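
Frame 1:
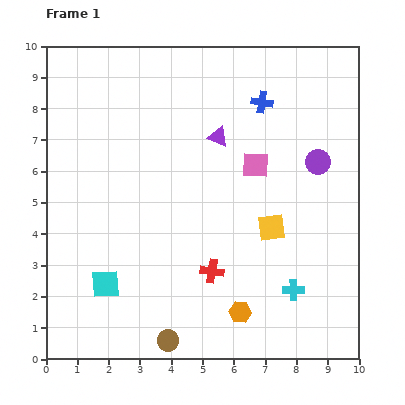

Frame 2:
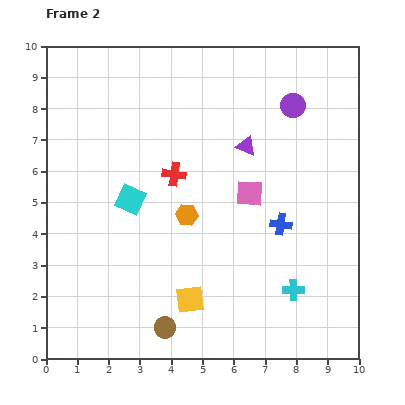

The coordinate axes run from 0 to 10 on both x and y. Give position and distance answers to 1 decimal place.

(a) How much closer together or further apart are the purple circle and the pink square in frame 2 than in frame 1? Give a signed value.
+1.1

Distance in frame 1: 2.0. Distance in frame 2: 3.1.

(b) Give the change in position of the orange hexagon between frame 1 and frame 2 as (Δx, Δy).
(-1.7, 3.1)

The orange hexagon was at (6.2, 1.5) in frame 1 and (4.5, 4.6) in frame 2.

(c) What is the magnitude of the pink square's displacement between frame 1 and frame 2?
0.9

The pink square moved from (6.7, 6.2) to (6.5, 5.3), a distance of √(0.2² + 0.9²) ≈ 0.9.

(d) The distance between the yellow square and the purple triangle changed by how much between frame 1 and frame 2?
+1.8

Distance in frame 1: 3.4. Distance in frame 2: 5.2.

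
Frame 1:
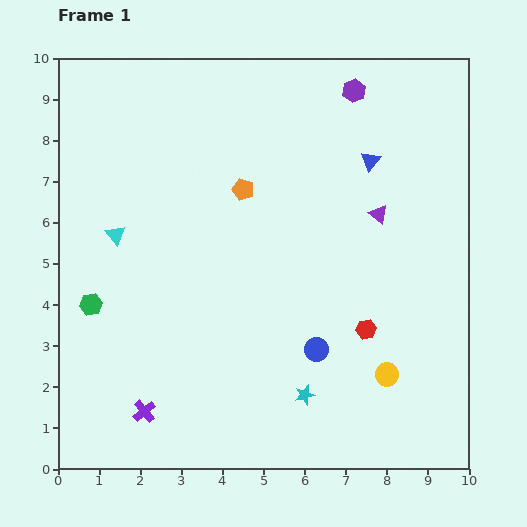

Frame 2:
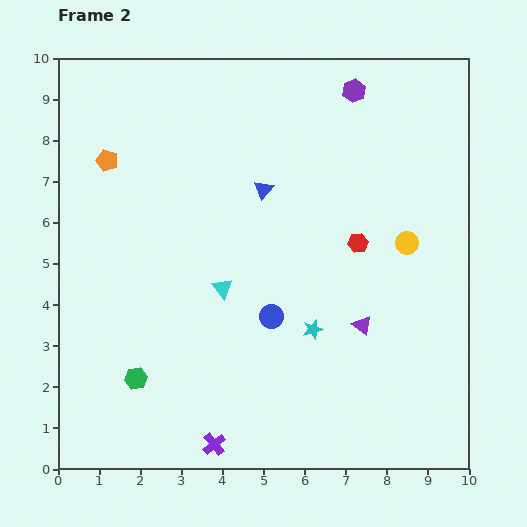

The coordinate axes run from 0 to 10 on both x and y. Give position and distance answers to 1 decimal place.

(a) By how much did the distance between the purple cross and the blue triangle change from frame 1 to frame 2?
-1.9

Distance in frame 1: 8.2. Distance in frame 2: 6.3.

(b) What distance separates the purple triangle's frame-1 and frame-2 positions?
2.7

The purple triangle moved from (7.8, 6.2) to (7.4, 3.5), a distance of √(0.4² + 2.7²) ≈ 2.7.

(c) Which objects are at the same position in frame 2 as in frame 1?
the purple hexagon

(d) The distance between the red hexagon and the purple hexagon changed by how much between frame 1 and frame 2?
-2.1

Distance in frame 1: 5.8. Distance in frame 2: 3.7.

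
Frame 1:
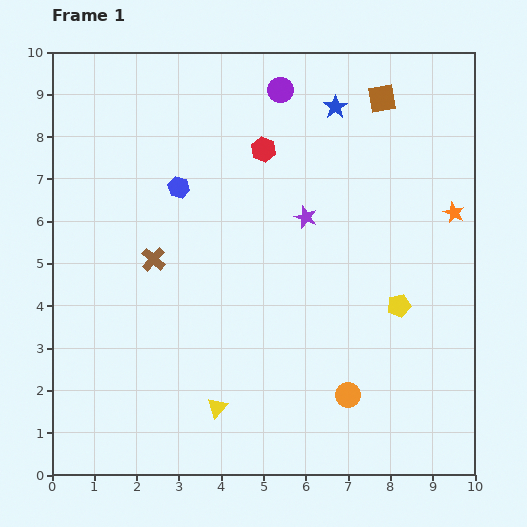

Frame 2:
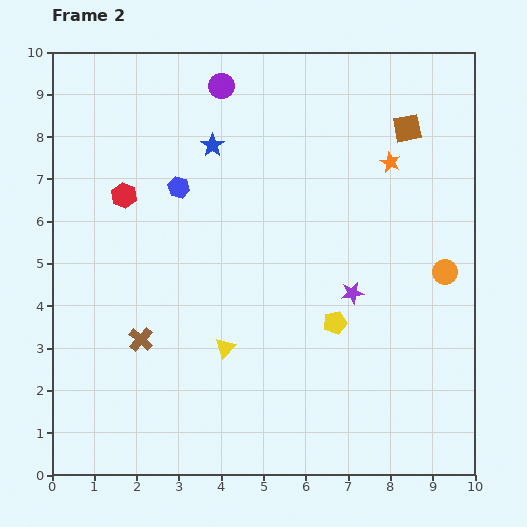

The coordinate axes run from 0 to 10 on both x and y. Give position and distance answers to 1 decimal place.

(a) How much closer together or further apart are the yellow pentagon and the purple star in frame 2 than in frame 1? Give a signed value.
-2.2

Distance in frame 1: 3.0. Distance in frame 2: 0.8.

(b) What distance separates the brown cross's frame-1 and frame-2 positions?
1.9

The brown cross moved from (2.4, 5.1) to (2.1, 3.2), a distance of √(0.3² + 1.9²) ≈ 1.9.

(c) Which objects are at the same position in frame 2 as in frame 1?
the blue hexagon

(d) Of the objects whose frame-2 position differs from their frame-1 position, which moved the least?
the brown square

(moved 0.9)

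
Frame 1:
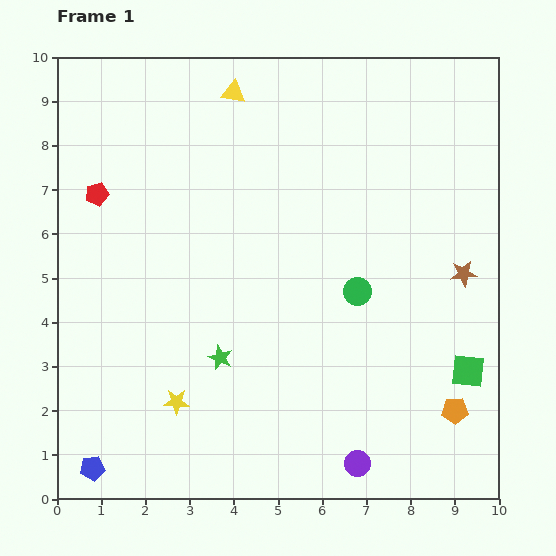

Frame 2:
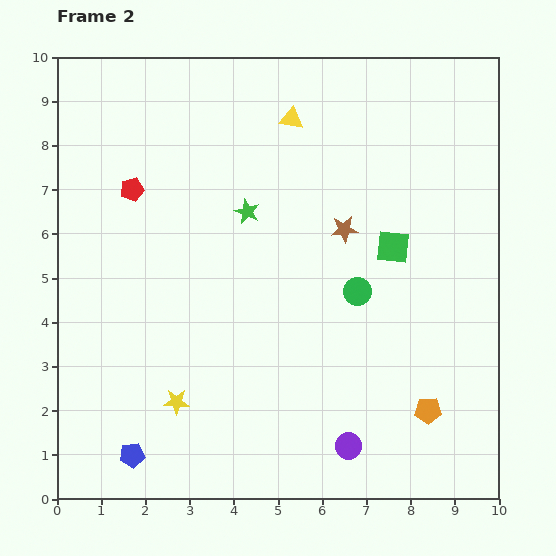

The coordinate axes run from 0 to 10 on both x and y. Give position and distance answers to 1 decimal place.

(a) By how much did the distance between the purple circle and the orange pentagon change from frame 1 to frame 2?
-0.5

Distance in frame 1: 2.5. Distance in frame 2: 2.0.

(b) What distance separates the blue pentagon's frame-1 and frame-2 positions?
0.9

The blue pentagon moved from (0.8, 0.7) to (1.7, 1.0), a distance of √(0.9² + 0.3²) ≈ 0.9.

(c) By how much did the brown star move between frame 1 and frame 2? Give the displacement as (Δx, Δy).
(-2.7, 1.0)

The brown star was at (9.2, 5.1) in frame 1 and (6.5, 6.1) in frame 2.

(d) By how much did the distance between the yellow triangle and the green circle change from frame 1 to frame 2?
-1.1

Distance in frame 1: 5.3. Distance in frame 2: 4.2.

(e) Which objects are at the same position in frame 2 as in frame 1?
the green circle, the yellow star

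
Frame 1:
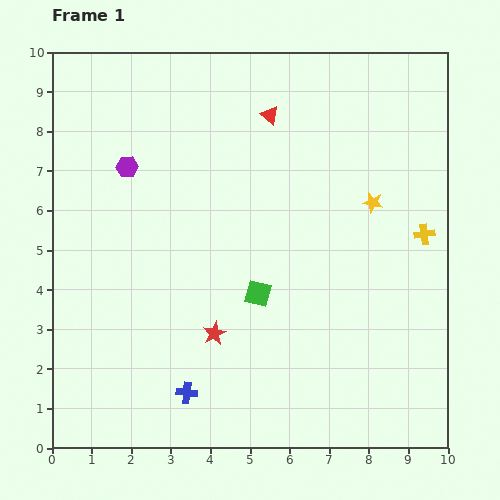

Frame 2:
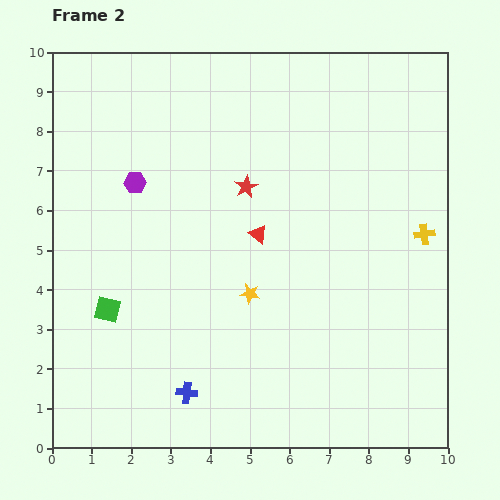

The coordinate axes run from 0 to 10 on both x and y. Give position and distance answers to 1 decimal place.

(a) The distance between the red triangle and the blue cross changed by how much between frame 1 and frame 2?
-2.9

Distance in frame 1: 7.3. Distance in frame 2: 4.4.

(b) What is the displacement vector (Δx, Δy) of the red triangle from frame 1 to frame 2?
(-0.3, -3.0)

The red triangle was at (5.5, 8.4) in frame 1 and (5.2, 5.4) in frame 2.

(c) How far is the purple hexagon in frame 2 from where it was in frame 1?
0.4

The purple hexagon moved from (1.9, 7.1) to (2.1, 6.7), a distance of √(0.2² + 0.4²) ≈ 0.4.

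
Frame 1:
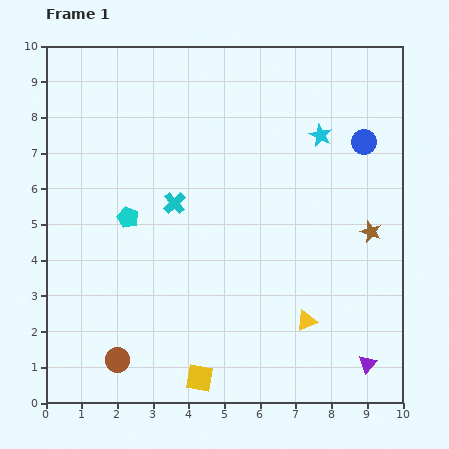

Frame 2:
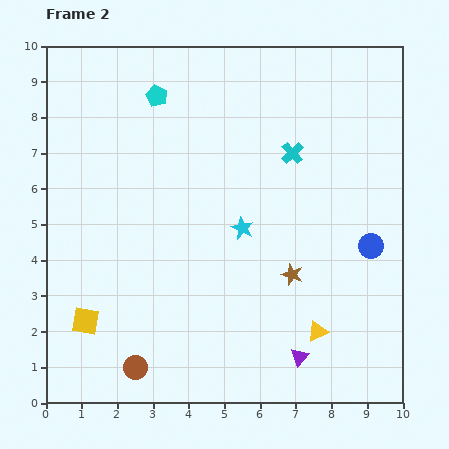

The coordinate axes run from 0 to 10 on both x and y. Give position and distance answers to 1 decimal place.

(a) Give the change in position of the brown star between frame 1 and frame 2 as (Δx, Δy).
(-2.2, -1.2)

The brown star was at (9.1, 4.8) in frame 1 and (6.9, 3.6) in frame 2.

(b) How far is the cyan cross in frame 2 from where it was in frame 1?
3.6

The cyan cross moved from (3.6, 5.6) to (6.9, 7.0), a distance of √(3.3² + 1.4²) ≈ 3.6.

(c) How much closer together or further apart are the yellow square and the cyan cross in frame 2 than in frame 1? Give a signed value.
+2.6

Distance in frame 1: 4.9. Distance in frame 2: 7.5.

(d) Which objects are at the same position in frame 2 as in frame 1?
none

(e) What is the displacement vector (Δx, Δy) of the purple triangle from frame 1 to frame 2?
(-1.9, 0.2)

The purple triangle was at (9.0, 1.1) in frame 1 and (7.1, 1.3) in frame 2.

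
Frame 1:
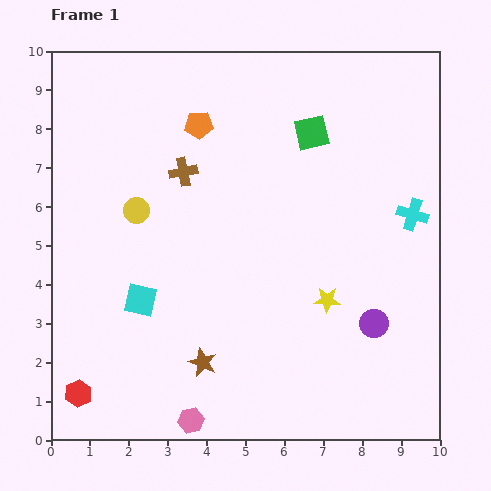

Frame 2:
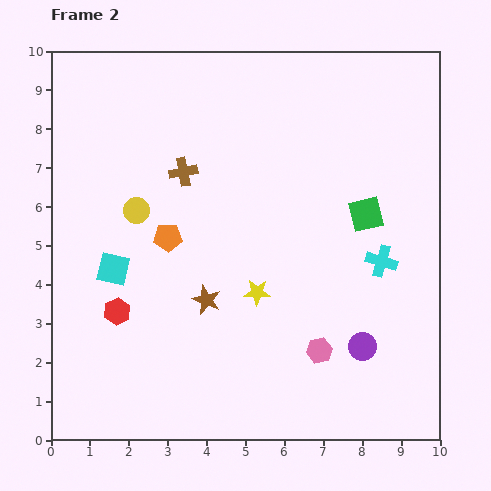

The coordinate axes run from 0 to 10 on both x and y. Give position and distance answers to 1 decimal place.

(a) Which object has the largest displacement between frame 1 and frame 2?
the pink hexagon

(moved 3.8; next 3.0)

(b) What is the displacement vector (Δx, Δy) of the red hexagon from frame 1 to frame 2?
(1.0, 2.1)

The red hexagon was at (0.7, 1.2) in frame 1 and (1.7, 3.3) in frame 2.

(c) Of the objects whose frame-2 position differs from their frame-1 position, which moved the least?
the purple circle

(moved 0.7)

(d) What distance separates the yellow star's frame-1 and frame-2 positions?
1.8

The yellow star moved from (7.1, 3.6) to (5.3, 3.8), a distance of √(1.8² + 0.2²) ≈ 1.8.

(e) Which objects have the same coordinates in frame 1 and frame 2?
the brown cross, the yellow circle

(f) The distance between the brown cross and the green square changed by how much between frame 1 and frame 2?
+1.4

Distance in frame 1: 3.4. Distance in frame 2: 4.8.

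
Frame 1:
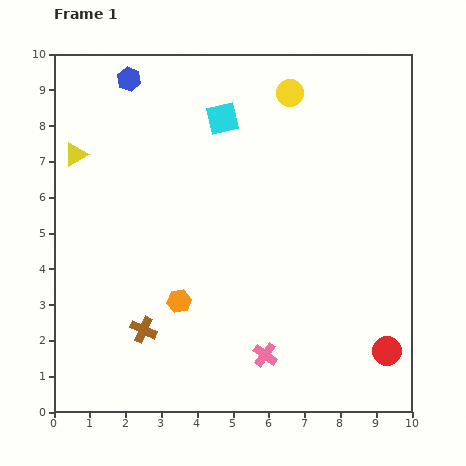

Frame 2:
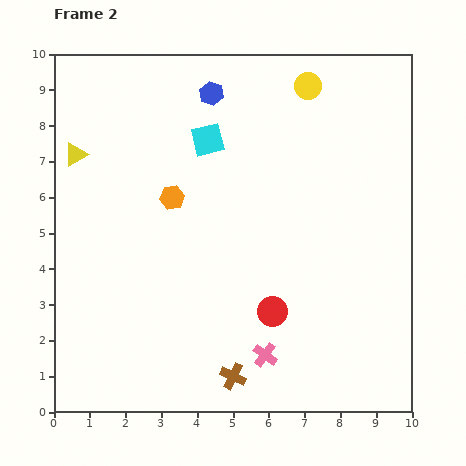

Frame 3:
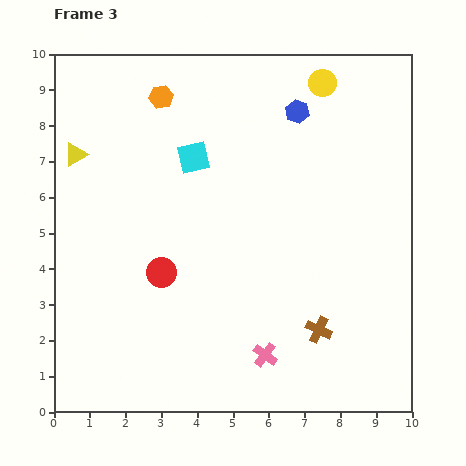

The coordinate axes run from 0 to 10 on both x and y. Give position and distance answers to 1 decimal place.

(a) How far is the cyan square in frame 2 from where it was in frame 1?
0.7

The cyan square moved from (4.7, 8.2) to (4.3, 7.6), a distance of √(0.4² + 0.6²) ≈ 0.7.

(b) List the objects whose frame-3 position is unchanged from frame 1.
the pink cross, the yellow triangle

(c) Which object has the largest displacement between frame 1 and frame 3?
the red circle

(moved 6.7; next 5.7)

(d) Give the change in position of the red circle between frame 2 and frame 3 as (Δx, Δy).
(-3.1, 1.1)

The red circle was at (6.1, 2.8) in frame 2 and (3.0, 3.9) in frame 3.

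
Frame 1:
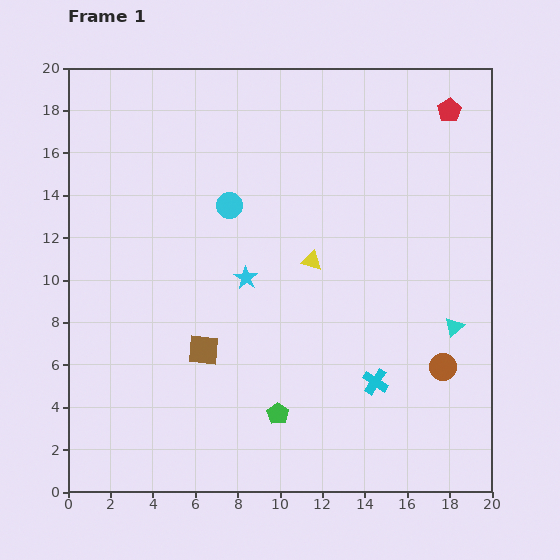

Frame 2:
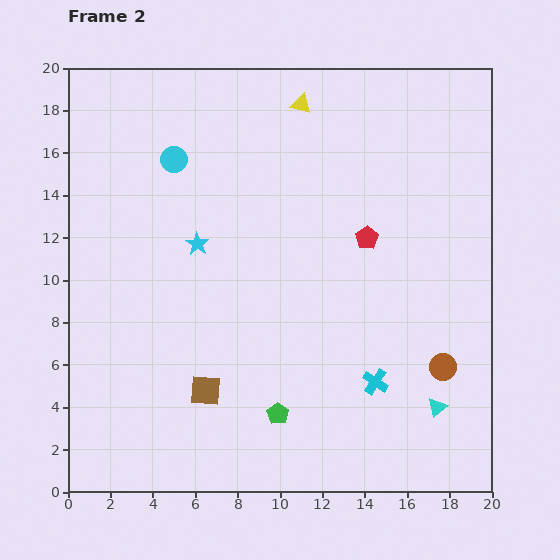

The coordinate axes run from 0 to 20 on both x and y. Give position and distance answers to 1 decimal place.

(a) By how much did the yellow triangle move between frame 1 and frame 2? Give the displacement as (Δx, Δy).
(-0.5, 7.4)

The yellow triangle was at (11.5, 10.9) in frame 1 and (11.0, 18.3) in frame 2.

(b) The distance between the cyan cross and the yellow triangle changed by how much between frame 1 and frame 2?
+7.2

Distance in frame 1: 6.4. Distance in frame 2: 13.6.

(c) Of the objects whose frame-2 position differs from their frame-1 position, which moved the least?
the brown square

(moved 1.9)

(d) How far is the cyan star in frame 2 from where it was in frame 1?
2.8

The cyan star moved from (8.4, 10.1) to (6.1, 11.7), a distance of √(2.3² + 1.6²) ≈ 2.8.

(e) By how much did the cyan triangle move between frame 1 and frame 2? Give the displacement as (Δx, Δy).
(-0.8, -3.8)

The cyan triangle was at (18.2, 7.8) in frame 1 and (17.4, 4.0) in frame 2.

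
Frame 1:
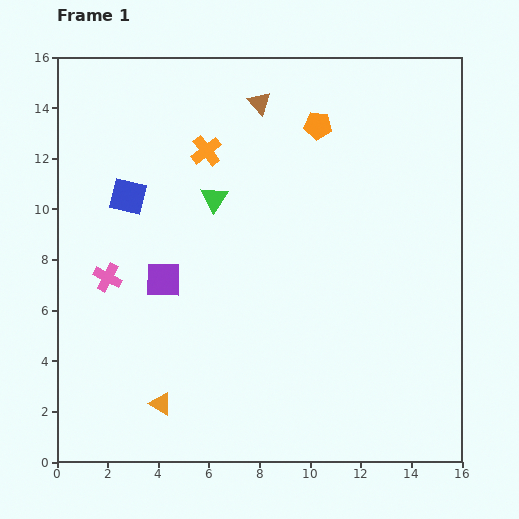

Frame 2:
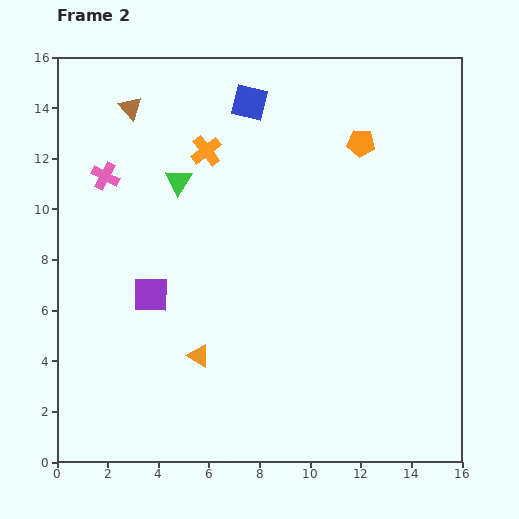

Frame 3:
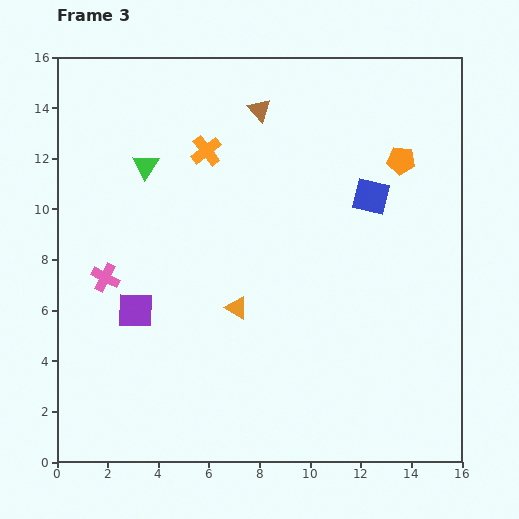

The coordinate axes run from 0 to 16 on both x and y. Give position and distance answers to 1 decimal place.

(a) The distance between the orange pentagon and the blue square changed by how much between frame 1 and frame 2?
-3.3

Distance in frame 1: 8.0. Distance in frame 2: 4.7.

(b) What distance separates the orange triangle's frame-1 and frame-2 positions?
2.4

The orange triangle moved from (4.1, 2.3) to (5.6, 4.2), a distance of √(1.5² + 1.9²) ≈ 2.4.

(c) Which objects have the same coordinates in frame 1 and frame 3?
the orange cross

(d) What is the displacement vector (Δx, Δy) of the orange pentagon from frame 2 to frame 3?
(1.6, -0.7)

The orange pentagon was at (12.0, 12.6) in frame 2 and (13.6, 11.9) in frame 3.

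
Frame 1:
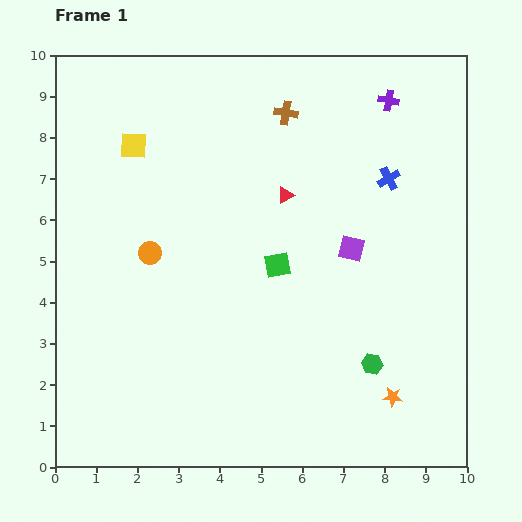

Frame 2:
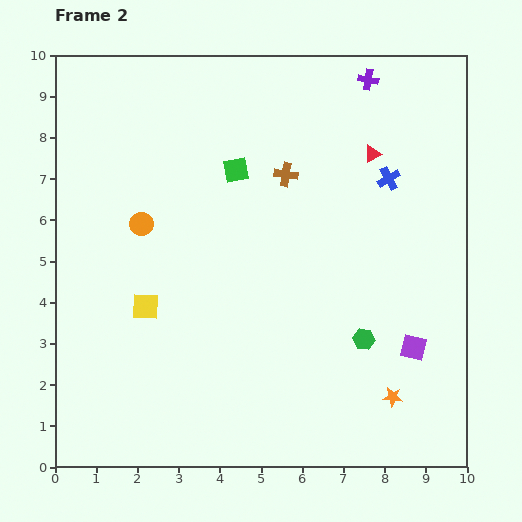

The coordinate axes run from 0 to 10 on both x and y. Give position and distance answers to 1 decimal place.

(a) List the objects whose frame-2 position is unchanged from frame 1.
the blue cross, the orange star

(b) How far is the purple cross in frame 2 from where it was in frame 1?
0.7

The purple cross moved from (8.1, 8.9) to (7.6, 9.4), a distance of √(0.5² + 0.5²) ≈ 0.7.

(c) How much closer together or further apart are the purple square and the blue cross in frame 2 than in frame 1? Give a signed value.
+2.2

Distance in frame 1: 1.9. Distance in frame 2: 4.1.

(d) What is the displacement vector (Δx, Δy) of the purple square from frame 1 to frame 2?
(1.5, -2.4)

The purple square was at (7.2, 5.3) in frame 1 and (8.7, 2.9) in frame 2.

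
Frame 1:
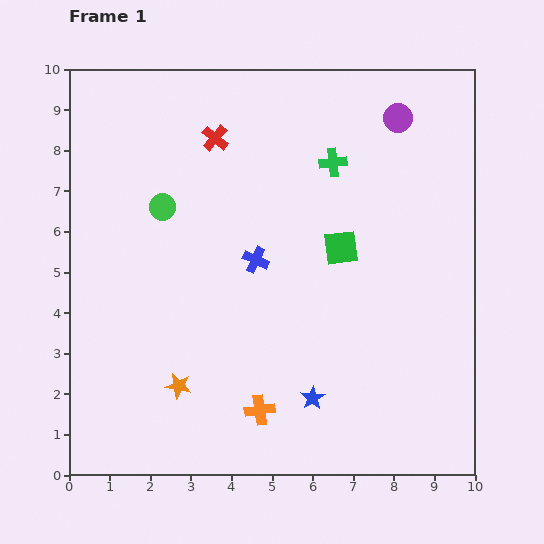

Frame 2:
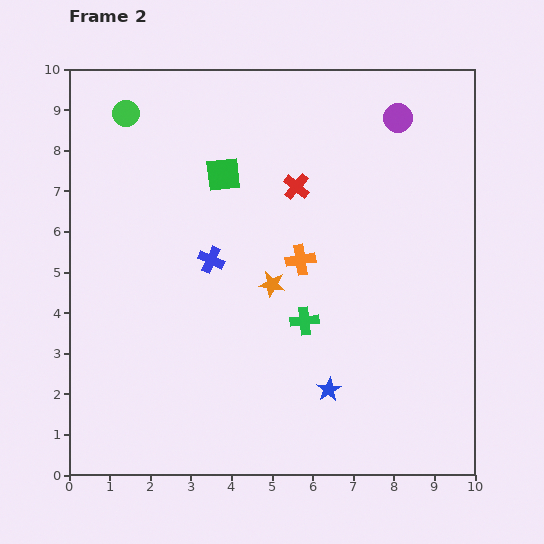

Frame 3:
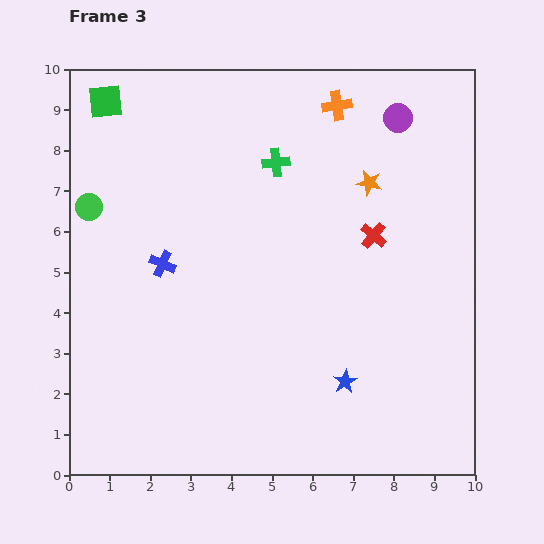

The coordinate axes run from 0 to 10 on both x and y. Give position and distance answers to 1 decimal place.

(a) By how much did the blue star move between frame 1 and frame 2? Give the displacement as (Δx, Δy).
(0.4, 0.2)

The blue star was at (6.0, 1.9) in frame 1 and (6.4, 2.1) in frame 2.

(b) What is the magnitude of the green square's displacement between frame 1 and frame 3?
6.8

The green square moved from (6.7, 5.6) to (0.9, 9.2), a distance of √(5.8² + 3.6²) ≈ 6.8.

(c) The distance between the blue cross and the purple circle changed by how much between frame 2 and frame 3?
+1.0

Distance in frame 2: 5.8. Distance in frame 3: 6.8.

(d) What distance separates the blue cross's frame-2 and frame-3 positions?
1.2

The blue cross moved from (3.5, 5.3) to (2.3, 5.2), a distance of √(1.2² + 0.1²) ≈ 1.2.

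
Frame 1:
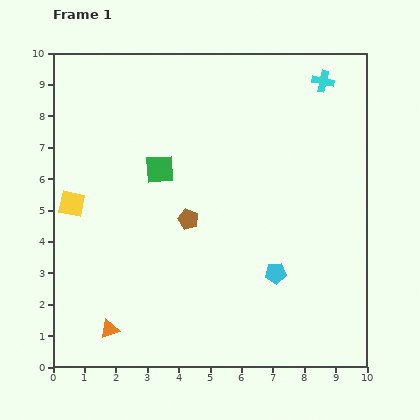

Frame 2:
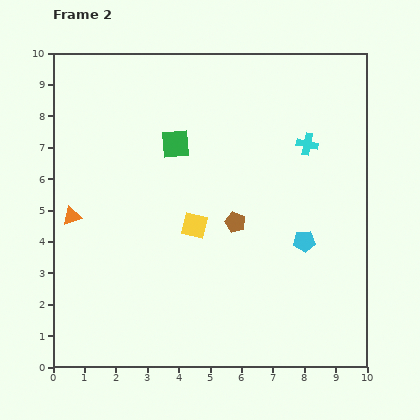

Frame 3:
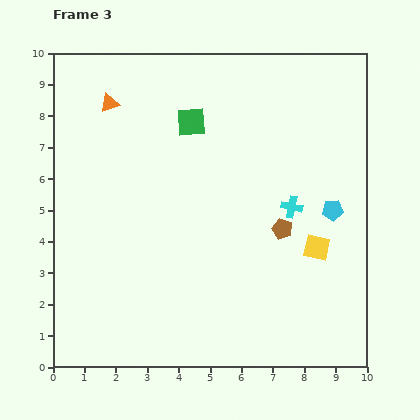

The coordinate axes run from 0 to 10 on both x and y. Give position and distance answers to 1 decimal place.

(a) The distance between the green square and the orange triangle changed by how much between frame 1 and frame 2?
-1.3

Distance in frame 1: 5.3. Distance in frame 2: 4.0.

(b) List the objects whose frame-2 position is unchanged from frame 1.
none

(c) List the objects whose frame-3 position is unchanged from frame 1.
none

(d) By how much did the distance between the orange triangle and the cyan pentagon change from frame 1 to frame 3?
+2.3

Distance in frame 1: 5.6. Distance in frame 3: 7.9.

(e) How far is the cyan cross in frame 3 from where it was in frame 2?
2.1

The cyan cross moved from (8.1, 7.1) to (7.6, 5.1), a distance of √(0.5² + 2.0²) ≈ 2.1.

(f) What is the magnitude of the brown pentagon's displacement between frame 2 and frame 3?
1.5

The brown pentagon moved from (5.8, 4.6) to (7.3, 4.4), a distance of √(1.5² + 0.2²) ≈ 1.5.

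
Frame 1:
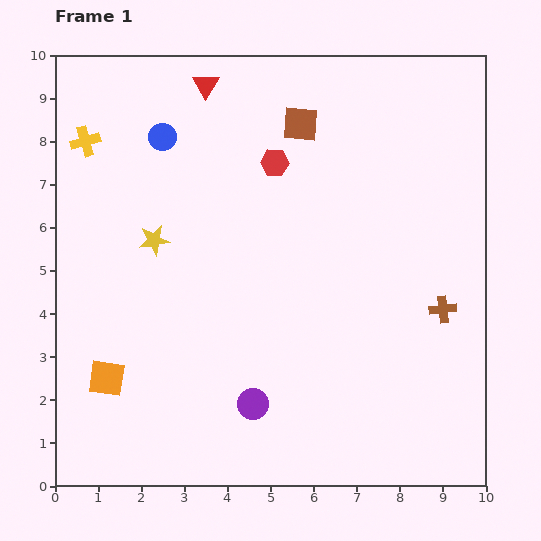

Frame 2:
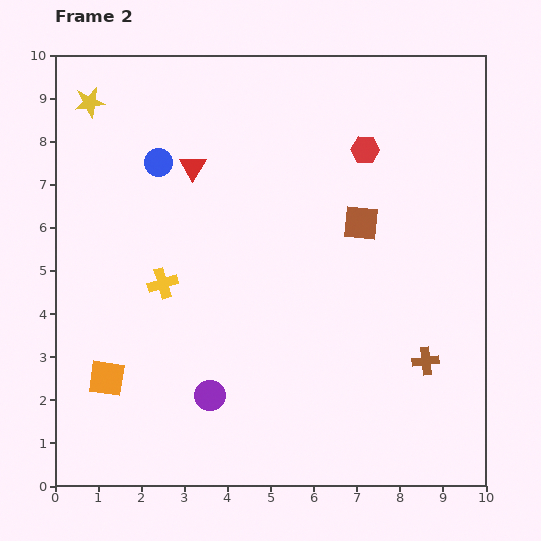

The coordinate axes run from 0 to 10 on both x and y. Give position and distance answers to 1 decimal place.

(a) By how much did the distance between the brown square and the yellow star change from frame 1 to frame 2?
+2.6

Distance in frame 1: 4.3. Distance in frame 2: 6.9.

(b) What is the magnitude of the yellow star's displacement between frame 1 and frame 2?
3.5

The yellow star moved from (2.3, 5.7) to (0.8, 8.9), a distance of √(1.5² + 3.2²) ≈ 3.5.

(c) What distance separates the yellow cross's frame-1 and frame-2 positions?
3.8

The yellow cross moved from (0.7, 8.0) to (2.5, 4.7), a distance of √(1.8² + 3.3²) ≈ 3.8.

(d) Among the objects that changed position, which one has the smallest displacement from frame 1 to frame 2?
the blue circle

(moved 0.6)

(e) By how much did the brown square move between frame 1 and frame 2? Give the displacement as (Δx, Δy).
(1.4, -2.3)

The brown square was at (5.7, 8.4) in frame 1 and (7.1, 6.1) in frame 2.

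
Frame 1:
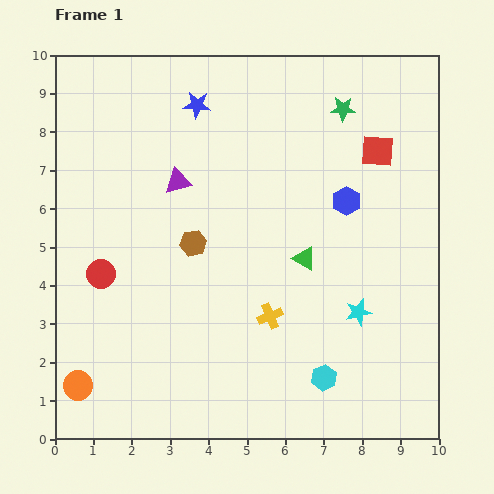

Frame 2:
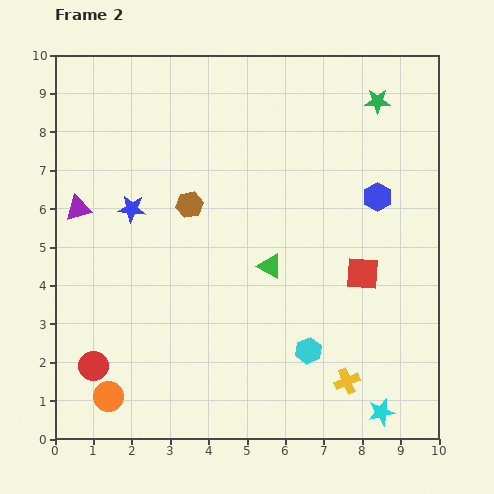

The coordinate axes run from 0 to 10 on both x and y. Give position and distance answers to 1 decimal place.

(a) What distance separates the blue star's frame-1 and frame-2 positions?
3.2

The blue star moved from (3.7, 8.7) to (2.0, 6.0), a distance of √(1.7² + 2.7²) ≈ 3.2.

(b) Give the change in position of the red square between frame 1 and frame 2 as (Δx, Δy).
(-0.4, -3.2)

The red square was at (8.4, 7.5) in frame 1 and (8.0, 4.3) in frame 2.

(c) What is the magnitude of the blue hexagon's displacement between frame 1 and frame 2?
0.8

The blue hexagon moved from (7.6, 6.2) to (8.4, 6.3), a distance of √(0.8² + 0.1²) ≈ 0.8.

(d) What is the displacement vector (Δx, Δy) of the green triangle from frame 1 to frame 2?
(-0.9, -0.2)

The green triangle was at (6.5, 4.7) in frame 1 and (5.6, 4.5) in frame 2.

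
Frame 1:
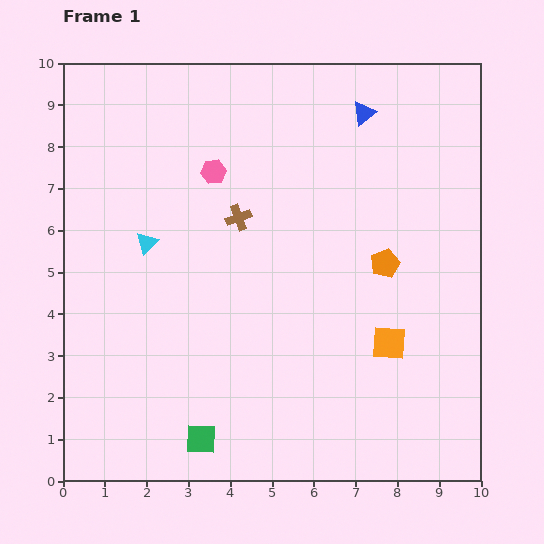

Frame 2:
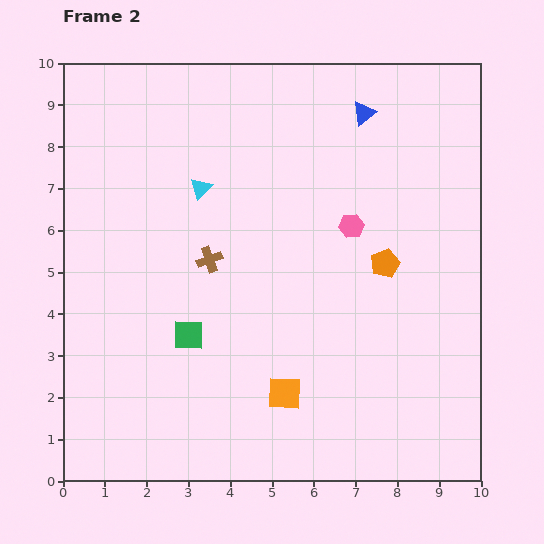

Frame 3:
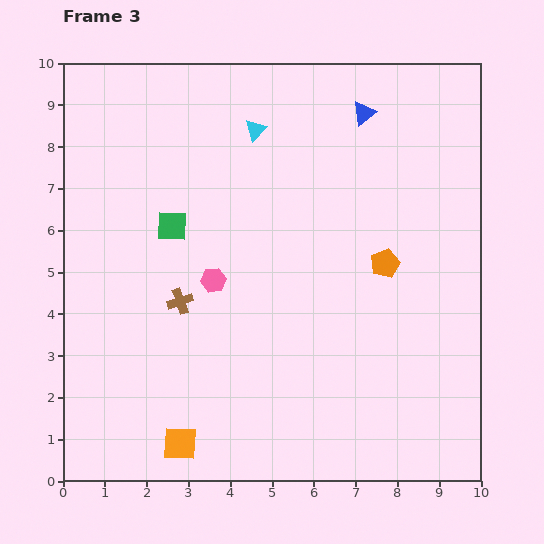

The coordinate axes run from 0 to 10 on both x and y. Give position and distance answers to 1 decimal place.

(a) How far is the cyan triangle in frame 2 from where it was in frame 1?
1.8

The cyan triangle moved from (2.0, 5.7) to (3.3, 7.0), a distance of √(1.3² + 1.3²) ≈ 1.8.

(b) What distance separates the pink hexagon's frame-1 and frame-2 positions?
3.5

The pink hexagon moved from (3.6, 7.4) to (6.9, 6.1), a distance of √(3.3² + 1.3²) ≈ 3.5.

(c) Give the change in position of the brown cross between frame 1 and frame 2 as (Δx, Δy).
(-0.7, -1.0)

The brown cross was at (4.2, 6.3) in frame 1 and (3.5, 5.3) in frame 2.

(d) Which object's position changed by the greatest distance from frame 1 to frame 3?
the orange square

(moved 5.5; next 5.1)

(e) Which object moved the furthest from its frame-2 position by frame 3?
the pink hexagon

(moved 3.5; next 2.8)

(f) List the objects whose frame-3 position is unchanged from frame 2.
the blue triangle, the orange pentagon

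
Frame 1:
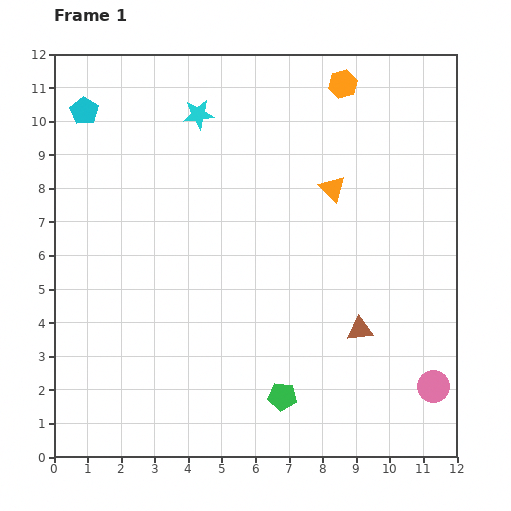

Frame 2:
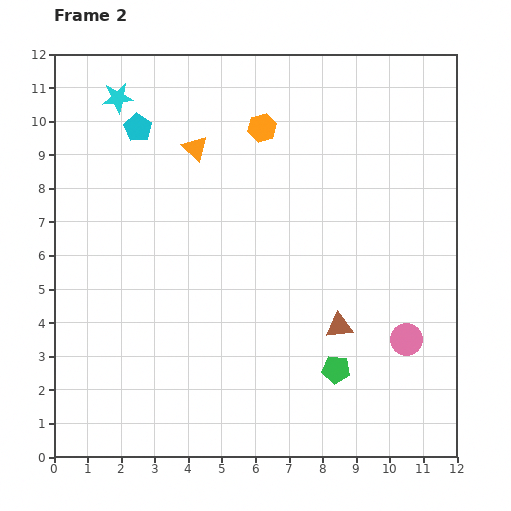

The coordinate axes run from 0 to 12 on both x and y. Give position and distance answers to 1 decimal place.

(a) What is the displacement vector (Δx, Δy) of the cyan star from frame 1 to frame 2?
(-2.4, 0.5)

The cyan star was at (4.3, 10.2) in frame 1 and (1.9, 10.7) in frame 2.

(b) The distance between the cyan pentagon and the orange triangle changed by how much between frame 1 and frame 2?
-5.9

Distance in frame 1: 7.7. Distance in frame 2: 1.8.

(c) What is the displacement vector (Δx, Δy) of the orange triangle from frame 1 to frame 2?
(-4.1, 1.2)

The orange triangle was at (8.3, 8.0) in frame 1 and (4.2, 9.2) in frame 2.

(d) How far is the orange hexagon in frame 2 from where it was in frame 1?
2.7

The orange hexagon moved from (8.6, 11.1) to (6.2, 9.8), a distance of √(2.4² + 1.3²) ≈ 2.7.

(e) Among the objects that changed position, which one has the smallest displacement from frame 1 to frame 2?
the brown triangle

(moved 0.6)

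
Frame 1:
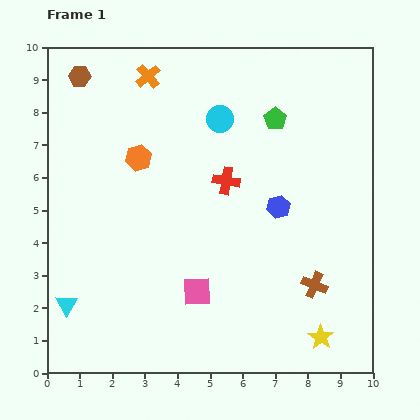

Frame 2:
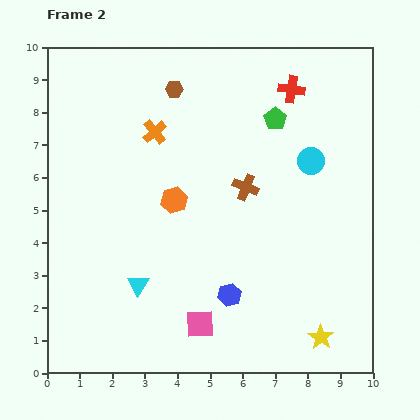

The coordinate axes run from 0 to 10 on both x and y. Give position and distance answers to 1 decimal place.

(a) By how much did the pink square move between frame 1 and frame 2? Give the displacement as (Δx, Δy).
(0.1, -1.0)

The pink square was at (4.6, 2.5) in frame 1 and (4.7, 1.5) in frame 2.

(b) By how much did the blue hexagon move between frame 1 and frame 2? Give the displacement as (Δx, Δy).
(-1.5, -2.7)

The blue hexagon was at (7.1, 5.1) in frame 1 and (5.6, 2.4) in frame 2.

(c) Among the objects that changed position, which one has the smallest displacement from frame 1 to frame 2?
the pink square

(moved 1.0)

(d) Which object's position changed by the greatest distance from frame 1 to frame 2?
the brown cross

(moved 3.7; next 3.4)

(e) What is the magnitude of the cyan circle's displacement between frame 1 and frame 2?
3.1

The cyan circle moved from (5.3, 7.8) to (8.1, 6.5), a distance of √(2.8² + 1.3²) ≈ 3.1.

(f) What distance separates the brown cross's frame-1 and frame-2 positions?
3.7

The brown cross moved from (8.2, 2.7) to (6.1, 5.7), a distance of √(2.1² + 3.0²) ≈ 3.7.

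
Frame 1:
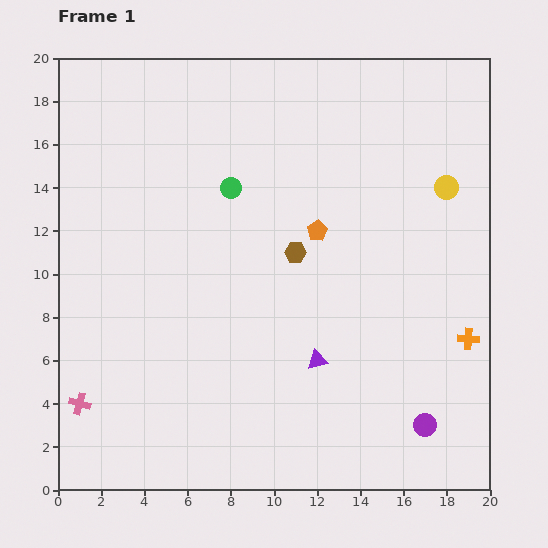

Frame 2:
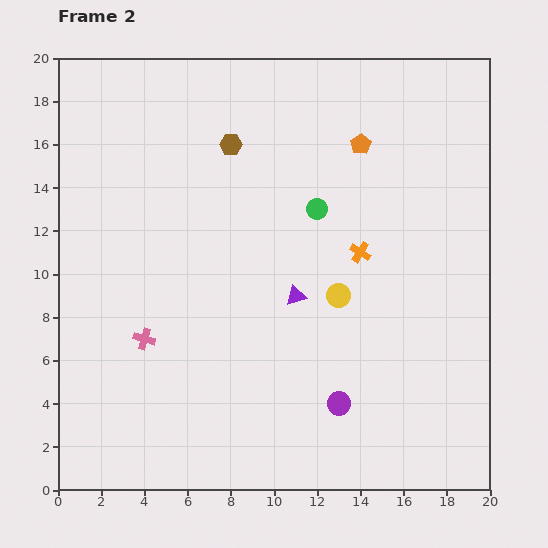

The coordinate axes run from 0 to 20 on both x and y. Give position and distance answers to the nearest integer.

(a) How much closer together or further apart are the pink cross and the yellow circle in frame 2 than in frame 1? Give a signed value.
-11

Distance in frame 1: 20. Distance in frame 2: 9.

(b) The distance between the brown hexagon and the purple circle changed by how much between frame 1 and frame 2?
+3

Distance in frame 1: 10. Distance in frame 2: 13.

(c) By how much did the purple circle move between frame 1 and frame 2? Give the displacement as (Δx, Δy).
(-4, 1)

The purple circle was at (17, 3) in frame 1 and (13, 4) in frame 2.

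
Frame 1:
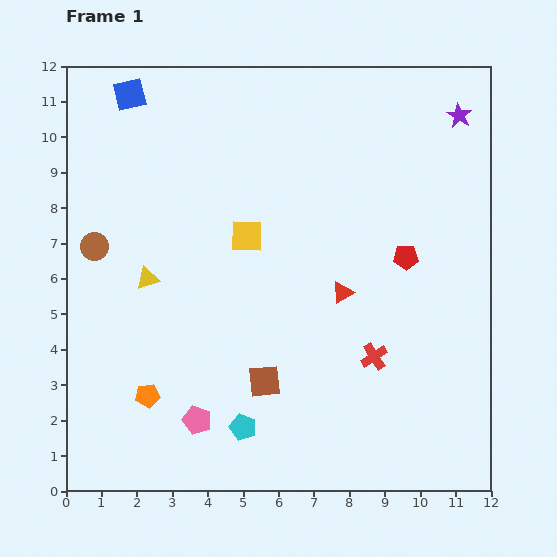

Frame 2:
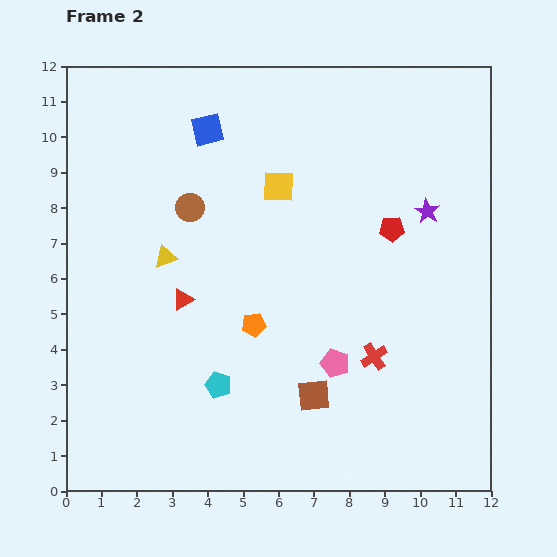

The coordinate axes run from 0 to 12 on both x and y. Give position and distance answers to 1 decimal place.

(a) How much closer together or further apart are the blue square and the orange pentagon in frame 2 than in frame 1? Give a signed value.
-2.8

Distance in frame 1: 8.5. Distance in frame 2: 5.7.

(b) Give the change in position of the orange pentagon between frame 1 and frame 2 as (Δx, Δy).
(3.0, 2.0)

The orange pentagon was at (2.3, 2.7) in frame 1 and (5.3, 4.7) in frame 2.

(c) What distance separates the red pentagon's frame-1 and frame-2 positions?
0.9

The red pentagon moved from (9.6, 6.6) to (9.2, 7.4), a distance of √(0.4² + 0.8²) ≈ 0.9.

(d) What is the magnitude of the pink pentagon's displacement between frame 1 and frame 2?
4.2

The pink pentagon moved from (3.7, 2.0) to (7.6, 3.6), a distance of √(3.9² + 1.6²) ≈ 4.2.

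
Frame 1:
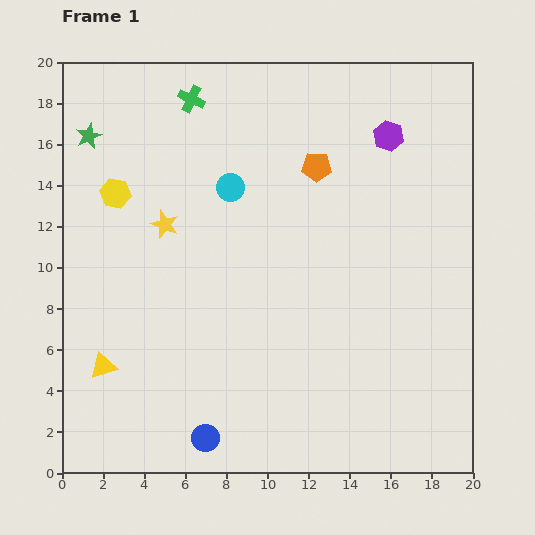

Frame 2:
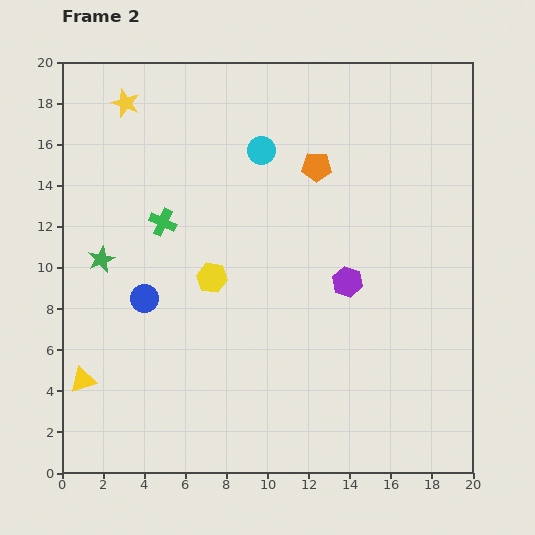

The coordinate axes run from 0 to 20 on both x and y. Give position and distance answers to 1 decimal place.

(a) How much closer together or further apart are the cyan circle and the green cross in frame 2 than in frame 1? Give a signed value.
+1.2

Distance in frame 1: 4.7. Distance in frame 2: 5.9.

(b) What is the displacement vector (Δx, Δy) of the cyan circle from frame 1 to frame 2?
(1.5, 1.8)

The cyan circle was at (8.2, 13.9) in frame 1 and (9.7, 15.7) in frame 2.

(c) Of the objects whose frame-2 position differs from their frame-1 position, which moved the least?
the yellow triangle

(moved 1.2)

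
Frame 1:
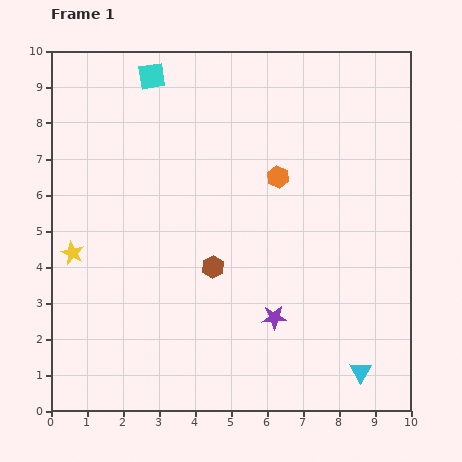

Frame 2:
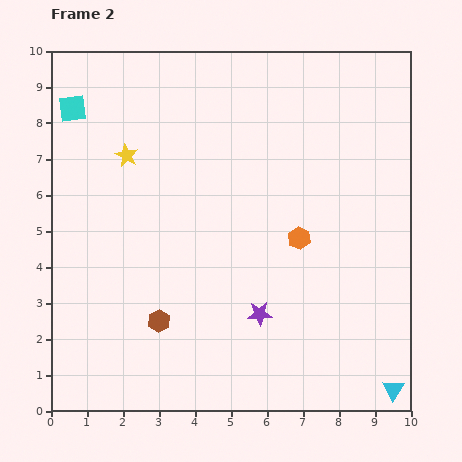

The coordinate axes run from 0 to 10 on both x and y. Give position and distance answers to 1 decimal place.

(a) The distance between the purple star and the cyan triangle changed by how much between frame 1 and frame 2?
+1.5

Distance in frame 1: 2.8. Distance in frame 2: 4.3.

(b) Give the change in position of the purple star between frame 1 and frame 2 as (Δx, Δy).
(-0.4, 0.1)

The purple star was at (6.2, 2.6) in frame 1 and (5.8, 2.7) in frame 2.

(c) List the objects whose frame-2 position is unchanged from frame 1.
none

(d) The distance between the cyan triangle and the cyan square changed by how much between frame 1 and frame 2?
+1.8

Distance in frame 1: 10.0. Distance in frame 2: 11.8.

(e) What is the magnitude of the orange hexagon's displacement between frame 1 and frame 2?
1.8

The orange hexagon moved from (6.3, 6.5) to (6.9, 4.8), a distance of √(0.6² + 1.7²) ≈ 1.8.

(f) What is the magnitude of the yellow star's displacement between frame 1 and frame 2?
3.1

The yellow star moved from (0.6, 4.4) to (2.1, 7.1), a distance of √(1.5² + 2.7²) ≈ 3.1.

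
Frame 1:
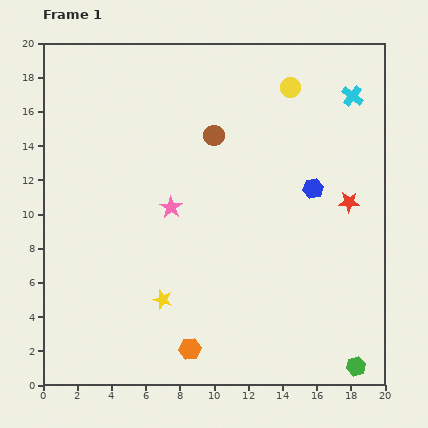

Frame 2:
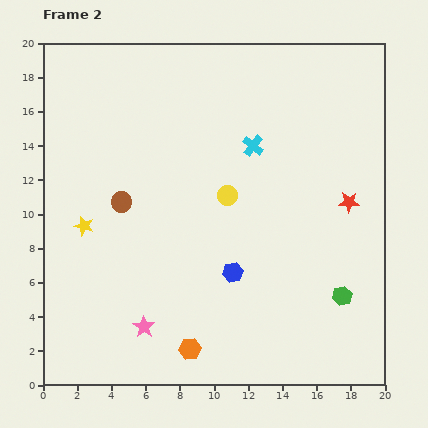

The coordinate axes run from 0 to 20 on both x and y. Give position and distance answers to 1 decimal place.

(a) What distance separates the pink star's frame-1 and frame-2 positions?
7.2

The pink star moved from (7.5, 10.4) to (5.9, 3.4), a distance of √(1.6² + 7.0²) ≈ 7.2.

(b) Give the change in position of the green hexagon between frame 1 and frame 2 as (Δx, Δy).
(-0.8, 4.1)

The green hexagon was at (18.3, 1.1) in frame 1 and (17.5, 5.2) in frame 2.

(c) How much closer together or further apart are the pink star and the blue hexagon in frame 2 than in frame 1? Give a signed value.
-2.3

Distance in frame 1: 8.4. Distance in frame 2: 6.1.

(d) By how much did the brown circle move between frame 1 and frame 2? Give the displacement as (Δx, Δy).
(-5.4, -3.9)

The brown circle was at (10.0, 14.6) in frame 1 and (4.6, 10.7) in frame 2.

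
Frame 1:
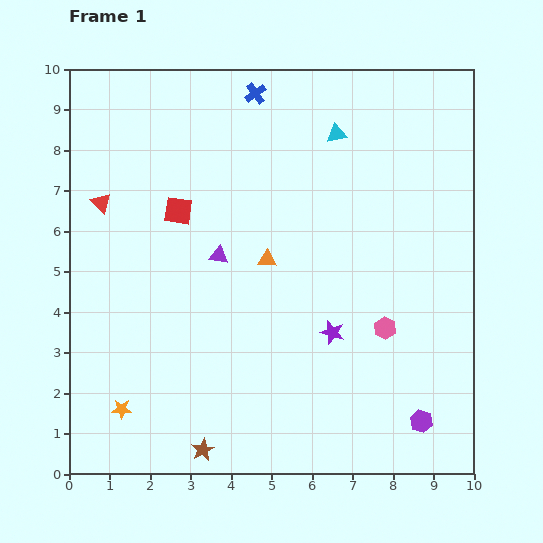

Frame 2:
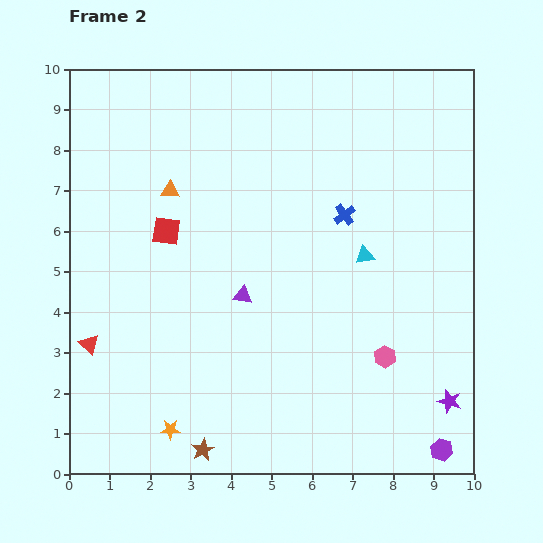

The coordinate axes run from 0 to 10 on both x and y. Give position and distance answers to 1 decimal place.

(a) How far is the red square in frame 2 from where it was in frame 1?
0.6

The red square moved from (2.7, 6.5) to (2.4, 6.0), a distance of √(0.3² + 0.5²) ≈ 0.6.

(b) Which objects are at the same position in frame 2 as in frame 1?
the brown star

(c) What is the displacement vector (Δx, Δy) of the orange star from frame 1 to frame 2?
(1.2, -0.5)

The orange star was at (1.3, 1.6) in frame 1 and (2.5, 1.1) in frame 2.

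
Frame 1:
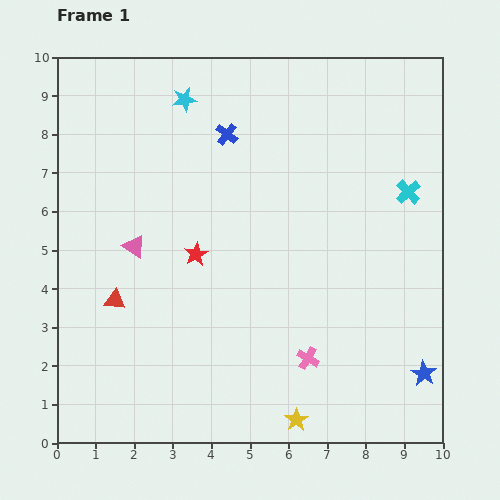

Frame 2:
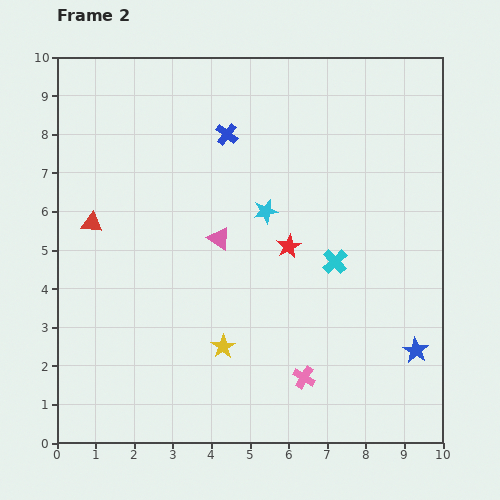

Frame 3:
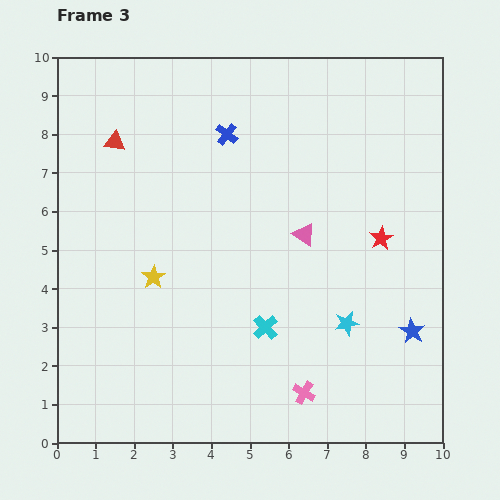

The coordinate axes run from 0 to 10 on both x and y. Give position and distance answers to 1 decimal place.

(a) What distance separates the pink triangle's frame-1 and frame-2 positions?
2.2

The pink triangle moved from (2.0, 5.1) to (4.2, 5.3), a distance of √(2.2² + 0.2²) ≈ 2.2.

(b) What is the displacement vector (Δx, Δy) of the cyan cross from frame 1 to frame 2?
(-1.9, -1.8)

The cyan cross was at (9.1, 6.5) in frame 1 and (7.2, 4.7) in frame 2.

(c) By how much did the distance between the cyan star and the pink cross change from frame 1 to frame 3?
-5.3

Distance in frame 1: 7.4. Distance in frame 3: 2.1.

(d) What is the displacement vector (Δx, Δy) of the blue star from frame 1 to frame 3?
(-0.3, 1.1)

The blue star was at (9.5, 1.8) in frame 1 and (9.2, 2.9) in frame 3.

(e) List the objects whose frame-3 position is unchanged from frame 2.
the blue cross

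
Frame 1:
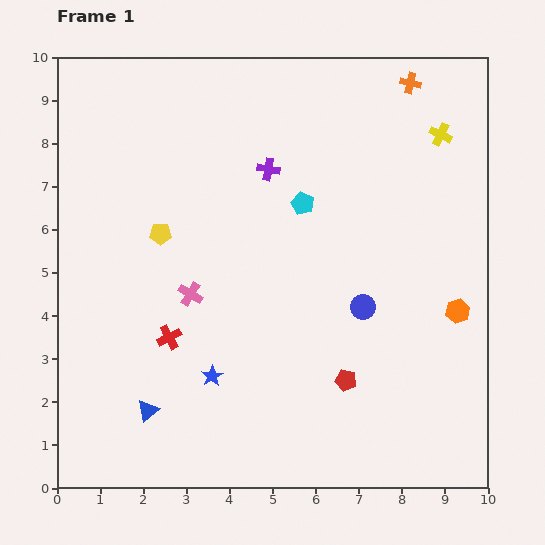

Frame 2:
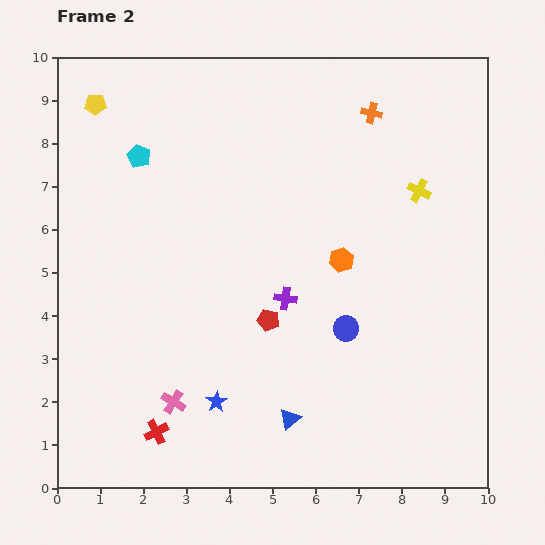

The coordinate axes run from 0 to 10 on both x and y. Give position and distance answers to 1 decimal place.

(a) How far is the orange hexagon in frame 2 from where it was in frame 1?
3.0

The orange hexagon moved from (9.3, 4.1) to (6.6, 5.3), a distance of √(2.7² + 1.2²) ≈ 3.0.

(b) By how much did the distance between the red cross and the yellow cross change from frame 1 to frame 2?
+0.4

Distance in frame 1: 7.9. Distance in frame 2: 8.3.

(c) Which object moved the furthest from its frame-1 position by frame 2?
the cyan pentagon

(moved 4.0; next 3.4)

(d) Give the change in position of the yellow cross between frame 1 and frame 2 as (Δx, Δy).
(-0.5, -1.3)

The yellow cross was at (8.9, 8.2) in frame 1 and (8.4, 6.9) in frame 2.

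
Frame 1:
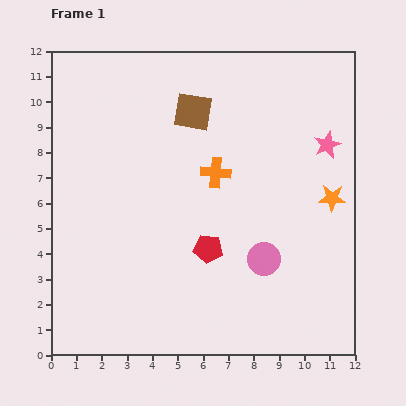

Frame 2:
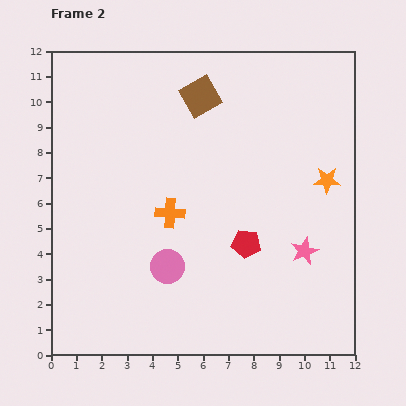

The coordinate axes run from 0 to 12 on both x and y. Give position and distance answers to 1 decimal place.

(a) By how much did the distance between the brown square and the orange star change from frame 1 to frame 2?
-0.5

Distance in frame 1: 6.5. Distance in frame 2: 6.0.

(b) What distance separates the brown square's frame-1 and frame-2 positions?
0.7

The brown square moved from (5.6, 9.6) to (5.9, 10.2), a distance of √(0.3² + 0.6²) ≈ 0.7.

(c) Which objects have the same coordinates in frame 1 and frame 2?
none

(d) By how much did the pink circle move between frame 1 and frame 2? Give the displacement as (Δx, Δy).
(-3.8, -0.3)

The pink circle was at (8.4, 3.8) in frame 1 and (4.6, 3.5) in frame 2.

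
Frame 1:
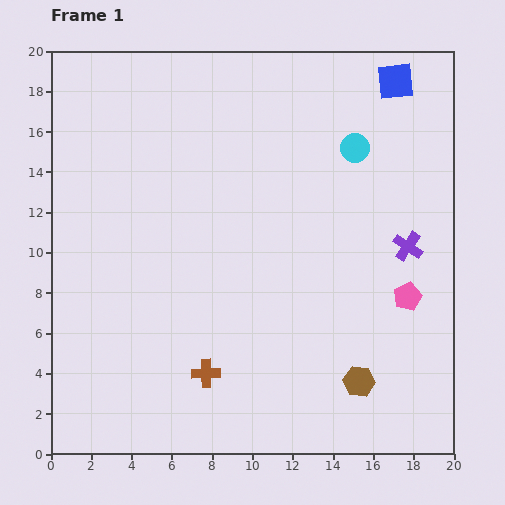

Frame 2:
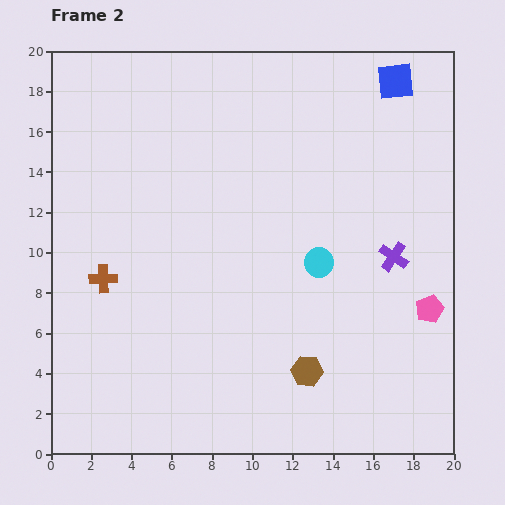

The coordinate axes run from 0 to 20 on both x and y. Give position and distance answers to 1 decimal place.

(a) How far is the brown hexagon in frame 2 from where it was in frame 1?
2.6

The brown hexagon moved from (15.3, 3.6) to (12.7, 4.1), a distance of √(2.6² + 0.5²) ≈ 2.6.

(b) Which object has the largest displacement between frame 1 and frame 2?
the brown cross

(moved 6.9; next 6.0)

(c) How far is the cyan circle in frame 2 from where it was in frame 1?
6.0

The cyan circle moved from (15.1, 15.2) to (13.3, 9.5), a distance of √(1.8² + 5.7²) ≈ 6.0.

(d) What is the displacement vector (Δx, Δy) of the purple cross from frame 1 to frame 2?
(-0.7, -0.5)

The purple cross was at (17.7, 10.3) in frame 1 and (17.0, 9.8) in frame 2.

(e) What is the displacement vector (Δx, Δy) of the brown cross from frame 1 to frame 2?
(-5.1, 4.7)

The brown cross was at (7.7, 4.0) in frame 1 and (2.6, 8.7) in frame 2.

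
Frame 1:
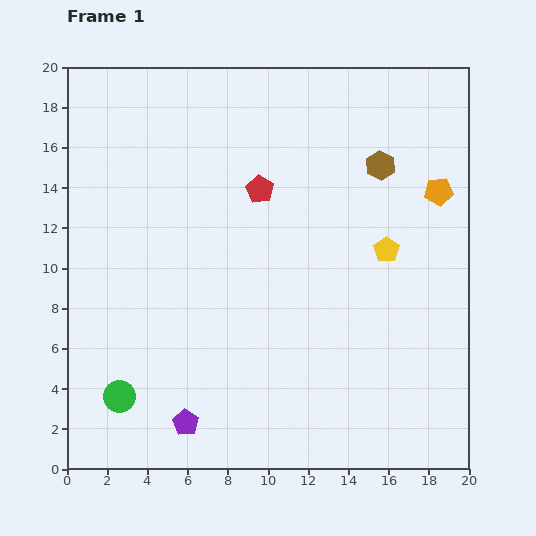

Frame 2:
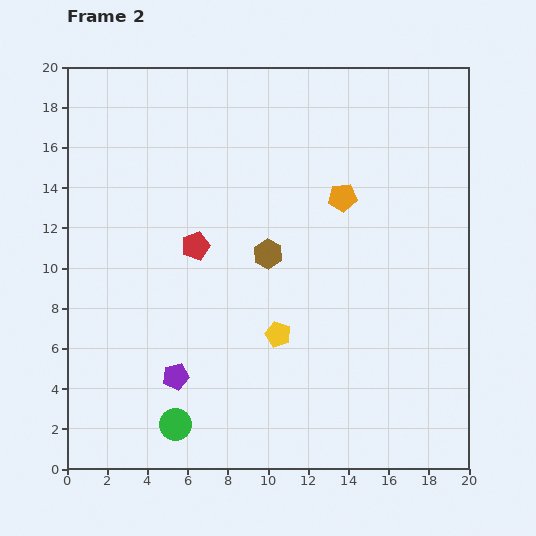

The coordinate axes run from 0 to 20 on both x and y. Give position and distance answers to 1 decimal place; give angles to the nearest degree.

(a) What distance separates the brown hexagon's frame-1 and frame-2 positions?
7.1

The brown hexagon moved from (15.6, 15.1) to (10.0, 10.7), a distance of √(5.6² + 4.4²) ≈ 7.1.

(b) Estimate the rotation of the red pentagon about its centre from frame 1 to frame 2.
22° clockwise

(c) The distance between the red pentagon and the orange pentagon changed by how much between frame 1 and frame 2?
-1.2

Distance in frame 1: 8.9. Distance in frame 2: 7.7.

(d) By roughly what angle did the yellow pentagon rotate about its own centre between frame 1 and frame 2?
17° counter-clockwise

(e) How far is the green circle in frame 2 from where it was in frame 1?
3.1

The green circle moved from (2.6, 3.6) to (5.4, 2.2), a distance of √(2.8² + 1.4²) ≈ 3.1.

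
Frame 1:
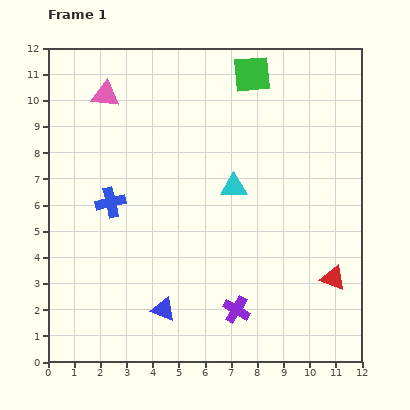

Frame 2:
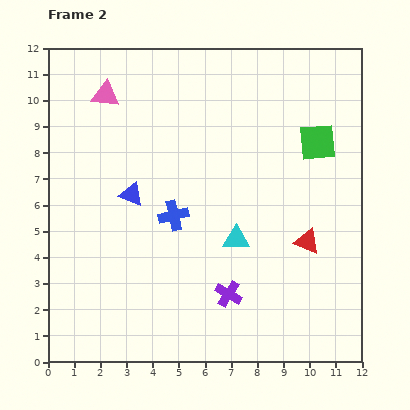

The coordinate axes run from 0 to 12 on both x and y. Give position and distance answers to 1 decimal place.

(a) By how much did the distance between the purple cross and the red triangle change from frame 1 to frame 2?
-0.3

Distance in frame 1: 3.9. Distance in frame 2: 3.6.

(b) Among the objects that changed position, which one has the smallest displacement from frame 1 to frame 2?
the purple cross

(moved 0.7)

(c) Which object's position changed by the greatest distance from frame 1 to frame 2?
the blue triangle

(moved 4.6; next 3.6)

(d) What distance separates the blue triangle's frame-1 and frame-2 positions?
4.6

The blue triangle moved from (4.4, 2.0) to (3.2, 6.4), a distance of √(1.2² + 4.4²) ≈ 4.6.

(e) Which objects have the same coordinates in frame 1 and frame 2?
the pink triangle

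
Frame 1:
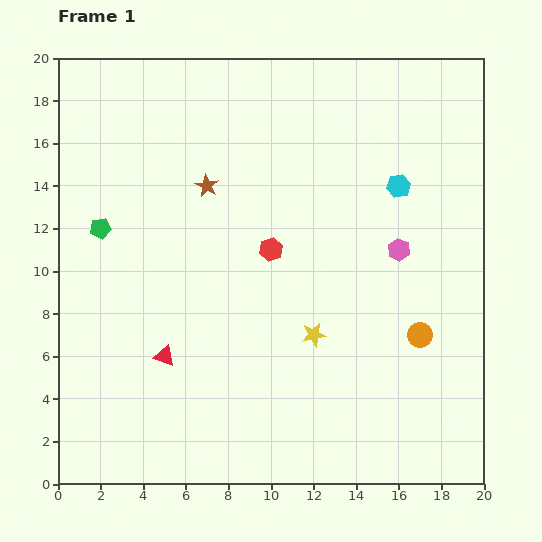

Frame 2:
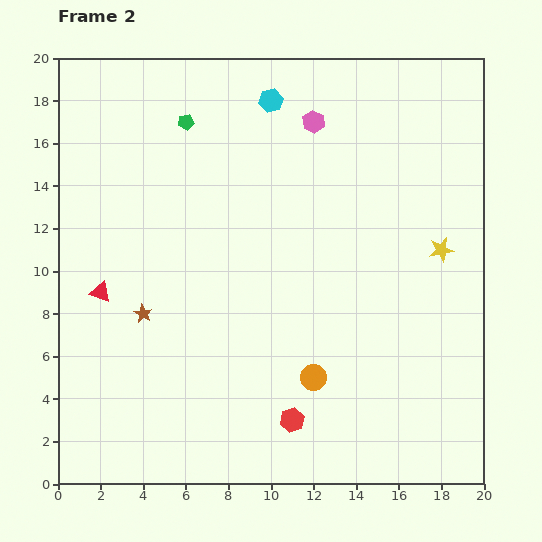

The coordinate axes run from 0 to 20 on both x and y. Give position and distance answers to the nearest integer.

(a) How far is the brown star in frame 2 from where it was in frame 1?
7

The brown star moved from (7, 14) to (4, 8), a distance of √(3² + 6²) ≈ 7.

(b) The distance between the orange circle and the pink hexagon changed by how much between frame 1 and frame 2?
+8

Distance in frame 1: 4. Distance in frame 2: 12.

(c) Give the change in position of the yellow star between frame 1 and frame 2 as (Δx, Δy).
(6, 4)

The yellow star was at (12, 7) in frame 1 and (18, 11) in frame 2.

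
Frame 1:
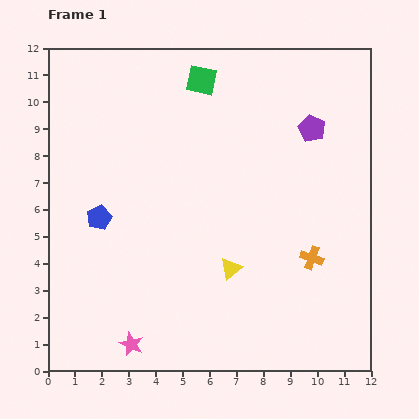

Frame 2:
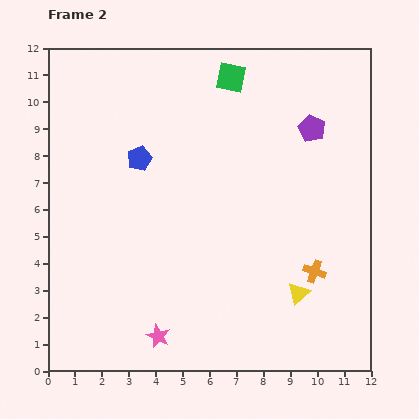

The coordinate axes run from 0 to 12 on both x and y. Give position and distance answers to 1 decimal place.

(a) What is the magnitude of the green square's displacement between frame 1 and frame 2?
1.1

The green square moved from (5.7, 10.8) to (6.8, 10.9), a distance of √(1.1² + 0.1²) ≈ 1.1.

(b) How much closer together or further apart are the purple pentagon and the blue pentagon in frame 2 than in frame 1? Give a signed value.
-2.1

Distance in frame 1: 8.6. Distance in frame 2: 6.5.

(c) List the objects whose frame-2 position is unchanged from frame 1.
the purple pentagon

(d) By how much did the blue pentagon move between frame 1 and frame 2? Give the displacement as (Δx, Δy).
(1.5, 2.2)

The blue pentagon was at (1.9, 5.7) in frame 1 and (3.4, 7.9) in frame 2.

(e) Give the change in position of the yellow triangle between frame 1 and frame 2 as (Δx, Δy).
(2.5, -0.9)

The yellow triangle was at (6.8, 3.8) in frame 1 and (9.3, 2.9) in frame 2.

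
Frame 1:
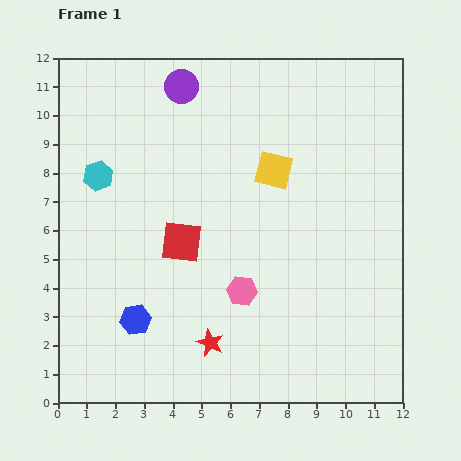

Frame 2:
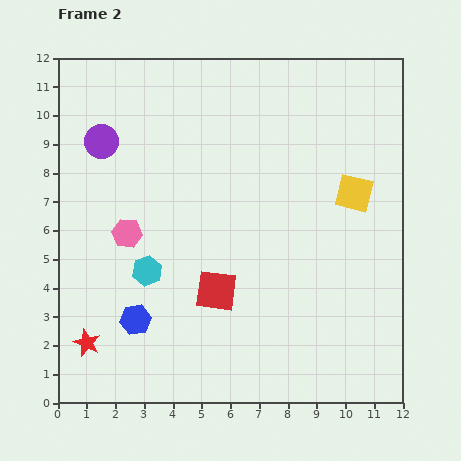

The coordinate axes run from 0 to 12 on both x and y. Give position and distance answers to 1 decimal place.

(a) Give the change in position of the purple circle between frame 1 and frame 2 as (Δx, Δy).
(-2.8, -1.9)

The purple circle was at (4.3, 11.0) in frame 1 and (1.5, 9.1) in frame 2.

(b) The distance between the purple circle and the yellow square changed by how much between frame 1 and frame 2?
+4.7

Distance in frame 1: 4.3. Distance in frame 2: 9.0.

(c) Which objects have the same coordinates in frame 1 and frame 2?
the blue hexagon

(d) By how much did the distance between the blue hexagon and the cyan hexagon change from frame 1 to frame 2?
-3.5

Distance in frame 1: 5.2. Distance in frame 2: 1.7.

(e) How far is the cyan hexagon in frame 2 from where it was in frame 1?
3.7

The cyan hexagon moved from (1.4, 7.9) to (3.1, 4.6), a distance of √(1.7² + 3.3²) ≈ 3.7.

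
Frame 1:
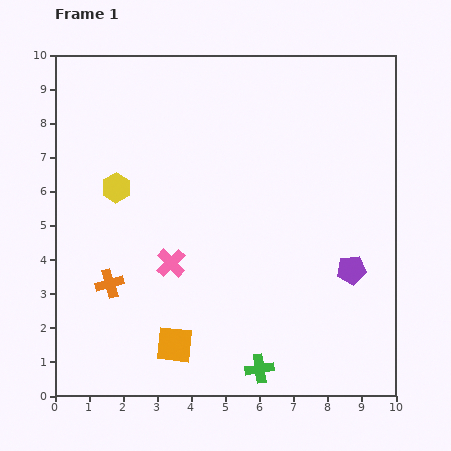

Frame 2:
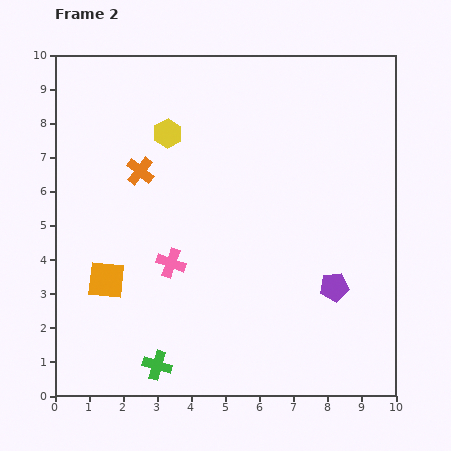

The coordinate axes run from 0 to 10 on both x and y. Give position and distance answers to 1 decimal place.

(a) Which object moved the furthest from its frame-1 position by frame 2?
the orange cross

(moved 3.4; next 3.0)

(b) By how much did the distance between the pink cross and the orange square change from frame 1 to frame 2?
-0.4

Distance in frame 1: 2.4. Distance in frame 2: 2.0.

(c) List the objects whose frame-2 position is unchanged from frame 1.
the pink cross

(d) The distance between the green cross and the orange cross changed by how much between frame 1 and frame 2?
+0.6

Distance in frame 1: 5.1. Distance in frame 2: 5.7.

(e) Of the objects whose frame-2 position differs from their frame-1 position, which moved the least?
the purple pentagon

(moved 0.7)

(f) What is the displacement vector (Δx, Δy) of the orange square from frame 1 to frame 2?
(-2.0, 1.9)

The orange square was at (3.5, 1.5) in frame 1 and (1.5, 3.4) in frame 2.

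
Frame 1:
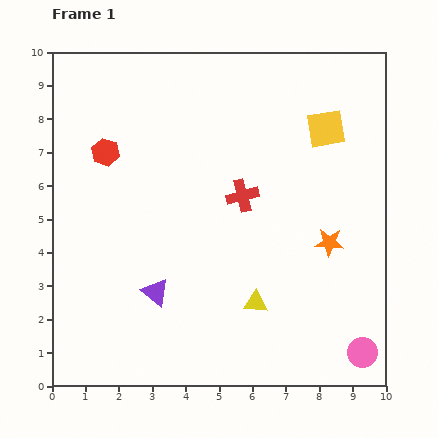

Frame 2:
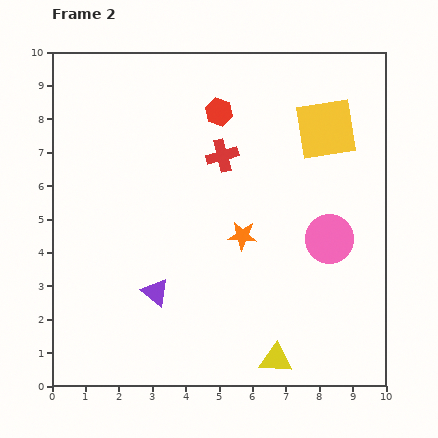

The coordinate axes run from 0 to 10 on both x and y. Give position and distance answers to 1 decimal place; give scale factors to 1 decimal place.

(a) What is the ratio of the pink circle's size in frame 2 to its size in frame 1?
1.6×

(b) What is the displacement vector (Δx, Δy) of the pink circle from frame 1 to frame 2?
(-1.0, 3.4)

The pink circle was at (9.3, 1.0) in frame 1 and (8.3, 4.4) in frame 2.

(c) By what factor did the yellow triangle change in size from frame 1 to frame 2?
1.4×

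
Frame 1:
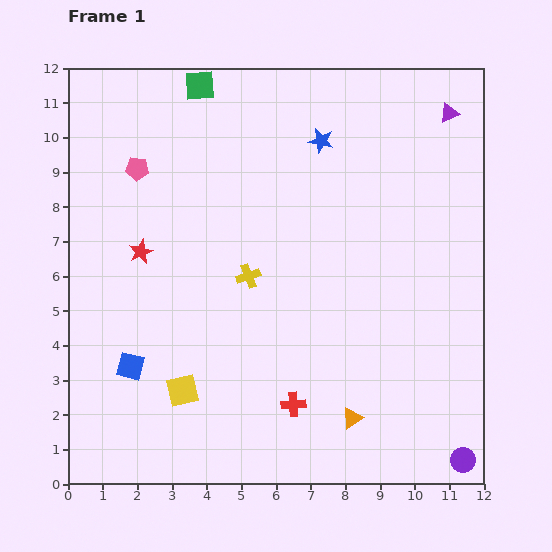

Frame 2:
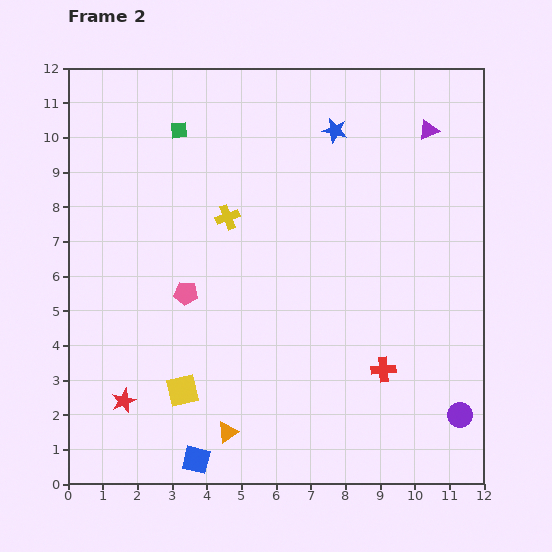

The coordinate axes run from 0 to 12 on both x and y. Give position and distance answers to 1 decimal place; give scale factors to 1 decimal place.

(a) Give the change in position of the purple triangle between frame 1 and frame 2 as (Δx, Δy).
(-0.6, -0.5)

The purple triangle was at (11.0, 10.7) in frame 1 and (10.4, 10.2) in frame 2.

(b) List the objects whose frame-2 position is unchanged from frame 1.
the yellow square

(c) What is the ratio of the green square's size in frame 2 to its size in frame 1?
0.6×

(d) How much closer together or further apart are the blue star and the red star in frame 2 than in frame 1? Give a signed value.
+3.8

Distance in frame 1: 6.1. Distance in frame 2: 9.9.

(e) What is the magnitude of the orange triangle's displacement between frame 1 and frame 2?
3.6

The orange triangle moved from (8.2, 1.9) to (4.6, 1.5), a distance of √(3.6² + 0.4²) ≈ 3.6.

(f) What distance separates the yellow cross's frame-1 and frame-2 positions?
1.8

The yellow cross moved from (5.2, 6.0) to (4.6, 7.7), a distance of √(0.6² + 1.7²) ≈ 1.8.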